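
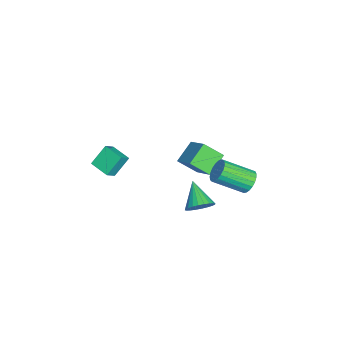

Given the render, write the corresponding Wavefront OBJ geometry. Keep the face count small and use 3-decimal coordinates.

v 4.298 2.395 0.822
v 4.782 1.855 1.108
v 3.142 1.865 1.778
v 4.833 2.087 1.298
v 4.802 2.366 1.416
v 4.695 2.649 1.444
v 4.527 2.894 1.377
v 4.324 3.063 1.225
v 4.117 3.13 1.012
v 3.938 3.085 0.771
v 3.813 2.936 0.537
v 3.762 2.704 0.346
v 3.793 2.425 0.228
v 3.9 2.141 0.201
v 4.068 1.897 0.268
v 4.271 1.728 0.42
v 4.478 1.661 0.633
v 4.657 1.705 0.874
v 2.141 -3.435 1.625
v 1.572 -2.782 2.621
v 1.585 -3.142 1.115
v 1.015 -2.489 2.11
v 2.825 -2.511 1.41
v 2.255 -1.858 2.405
v 2.268 -2.218 0.899
v 1.699 -1.565 1.895
v 3.233 4.676 2.155
v 3.873 4.62 1.878
v 4.147 3.067 2.828
v 3.507 3.124 3.105
v 3.925 4.776 2.118
v 4.199 3.224 3.068
v 3.857 4.914 2.365
v 4.131 3.362 3.315
v 3.681 5.012 2.575
v 3.955 3.46 3.525
v 3.428 5.052 2.713
v 3.702 3.5 3.663
v 3.141 5.026 2.754
v 3.415 3.474 3.704
v 2.869 4.94 2.692
v 3.143 3.388 3.642
v 2.661 4.809 2.537
v 2.935 3.257 3.486
v 2.552 4.654 2.316
v 2.826 3.102 3.265
v 2.56 4.503 2.067
v 2.834 2.951 3.016
v 2.685 4.382 1.833
v 2.959 2.83 2.783
v 2.905 4.312 1.655
v 3.179 2.76 2.605
v 3.181 4.305 1.564
v 3.455 2.753 2.513
v 3.466 4.362 1.575
v 3.74 2.81 2.524
v 3.711 4.473 1.686
v 3.985 2.921 2.635
v -0.763 1.596 -1.043
v -0.729 0.551 -0.22
v -1.779 2.18 -0.259
v -1.744 1.136 0.564
v 0.484 2.424 -0.044
v 0.519 1.38 0.779
v -0.531 3.009 0.74
v -0.497 1.964 1.563
f 2 1 4
f 2 4 3
f 4 1 5
f 4 5 3
f 5 1 6
f 5 6 3
f 6 1 7
f 6 7 3
f 7 1 8
f 7 8 3
f 8 1 9
f 8 9 3
f 9 1 10
f 9 10 3
f 10 1 11
f 10 11 3
f 11 1 12
f 11 12 3
f 12 1 13
f 12 13 3
f 13 1 14
f 13 14 3
f 14 1 15
f 14 15 3
f 15 1 16
f 15 16 3
f 16 1 17
f 16 17 3
f 17 1 18
f 17 18 3
f 18 1 2
f 18 2 3
f 20 22 19
f 23 20 19
f 19 22 21
f 21 23 19
f 20 26 22
f 24 20 23
f 24 26 20
f 22 26 21
f 25 23 21
f 21 26 25
f 25 24 23
f 26 24 25
f 28 27 31
f 28 31 29
f 29 31 32
f 29 32 30
f 31 27 33
f 31 33 32
f 32 33 34
f 32 34 30
f 33 27 35
f 33 35 34
f 34 35 36
f 34 36 30
f 35 27 37
f 35 37 36
f 36 37 38
f 36 38 30
f 37 27 39
f 37 39 38
f 38 39 40
f 38 40 30
f 39 27 41
f 39 41 40
f 40 41 42
f 40 42 30
f 41 27 43
f 41 43 42
f 42 43 44
f 42 44 30
f 43 27 45
f 43 45 44
f 44 45 46
f 44 46 30
f 45 27 47
f 45 47 46
f 46 47 48
f 46 48 30
f 47 27 49
f 47 49 48
f 48 49 50
f 48 50 30
f 49 27 51
f 49 51 50
f 50 51 52
f 50 52 30
f 51 27 53
f 51 53 52
f 52 53 54
f 52 54 30
f 53 27 55
f 53 55 54
f 54 55 56
f 54 56 30
f 55 27 57
f 55 57 56
f 56 57 58
f 56 58 30
f 57 27 28
f 57 28 58
f 58 28 29
f 58 29 30
f 60 62 59
f 63 60 59
f 59 62 61
f 61 63 59
f 60 66 62
f 64 60 63
f 64 66 60
f 62 66 61
f 65 63 61
f 61 66 65
f 65 64 63
f 66 64 65



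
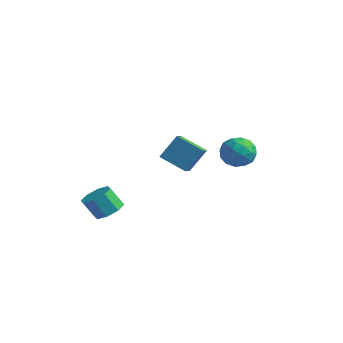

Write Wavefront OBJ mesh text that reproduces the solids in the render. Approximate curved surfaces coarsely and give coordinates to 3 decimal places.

v -3.125 -2.749 -3.57
v -2.501 -2.214 -3.054
v -3.111 -2.676 -1.835
v -3.735 -3.211 -2.35
v -3.121 -1.842 -3.224
v -3.732 -2.305 -2.005
v -3.744 -2.002 -3.596
v -4.354 -2.465 -2.377
v -4.003 -2.599 -3.953
v -4.614 -3.062 -2.733
v -3.749 -3.284 -4.085
v -4.359 -3.746 -2.866
v -3.128 -3.655 -3.915
v -3.739 -4.118 -2.696
v -2.506 -3.495 -3.543
v -3.116 -3.958 -2.324
v -2.246 -2.898 -3.187
v -2.857 -3.361 -1.967
v 2.664 -4.543 3.043
v 3.073 -3.692 4.383
v 2.288 -3.853 2.719
v 2.697 -3.002 4.059
v 4.103 -4.098 2.321
v 4.512 -3.247 3.661
v 3.727 -3.408 1.997
v 4.136 -2.557 3.337
v 0.845 2.298 0.666
v 1.657 2.682 0.024
v 2.043 1.858 1.916
v 2.855 2.242 1.274
v 2.131 2.942 1.727
v 1.391 3.214 0.954
v 2.309 1.326 0.986
v 1.569 1.598 0.213
v 2.562 2.081 0.221
v 2.451 3.08 0.679
v 1.249 1.46 1.261
v 1.138 2.459 1.719
v 1.146 2.529 0.235
v 2.554 2.011 1.705
v 2.129 2.423 1.971
v 2.606 2.648 1.593
v 0.989 2.841 0.782
v 1.466 3.067 0.404
v 1.745 3.22 1.405
v 2.234 1.473 1.536
v 2.711 1.699 1.158
v 1.094 1.892 0.347
v 1.571 2.117 -0.031
v 1.955 1.32 0.535
v 2.155 2.401 -0.026
v 2.859 2.143 0.709
v 2.538 1.604 0.539
v 2.103 1.764 0.085
v 2.09 2.988 0.243
v 2.794 2.73 0.978
v 2.369 3.141 1.244
v 1.933 3.301 0.79
v 2.622 2.635 0.359
v 0.906 1.81 0.962
v 1.61 1.552 1.697
v 1.767 1.239 1.15
v 1.331 1.399 0.696
v 0.841 2.397 1.231
v 1.545 2.139 1.966
v 1.597 2.776 1.855
v 1.162 2.936 1.401
v 1.078 1.905 1.581
f 2 1 5
f 2 5 3
f 3 5 6
f 3 6 4
f 5 1 7
f 5 7 6
f 6 7 8
f 6 8 4
f 7 1 9
f 7 9 8
f 8 9 10
f 8 10 4
f 9 1 11
f 9 11 10
f 10 11 12
f 10 12 4
f 11 1 13
f 11 13 12
f 12 13 14
f 12 14 4
f 13 1 15
f 13 15 14
f 14 15 16
f 14 16 4
f 15 1 17
f 15 17 16
f 16 17 18
f 16 18 4
f 17 1 2
f 17 2 18
f 18 2 3
f 18 3 4
f 20 22 19
f 23 20 19
f 19 22 21
f 21 23 19
f 20 26 22
f 24 20 23
f 24 26 20
f 22 26 21
f 25 23 21
f 21 26 25
f 25 24 23
f 26 24 25
f 27 64 43
f 64 38 67
f 43 67 32
f 64 67 43
f 27 43 39
f 43 32 44
f 39 44 28
f 43 44 39
f 27 39 48
f 39 28 49
f 48 49 34
f 39 49 48
f 27 48 60
f 48 34 63
f 60 63 37
f 48 63 60
f 27 60 64
f 60 37 68
f 64 68 38
f 60 68 64
f 28 44 55
f 44 32 58
f 55 58 36
f 44 58 55
f 32 67 45
f 67 38 66
f 45 66 31
f 67 66 45
f 38 68 65
f 68 37 61
f 65 61 29
f 68 61 65
f 37 63 62
f 63 34 50
f 62 50 33
f 63 50 62
f 34 49 54
f 49 28 51
f 54 51 35
f 49 51 54
f 30 56 42
f 56 36 57
f 42 57 31
f 56 57 42
f 30 42 40
f 42 31 41
f 40 41 29
f 42 41 40
f 30 40 47
f 40 29 46
f 47 46 33
f 40 46 47
f 30 47 52
f 47 33 53
f 52 53 35
f 47 53 52
f 30 52 56
f 52 35 59
f 56 59 36
f 52 59 56
f 31 57 45
f 57 36 58
f 45 58 32
f 57 58 45
f 29 41 65
f 41 31 66
f 65 66 38
f 41 66 65
f 33 46 62
f 46 29 61
f 62 61 37
f 46 61 62
f 35 53 54
f 53 33 50
f 54 50 34
f 53 50 54
f 36 59 55
f 59 35 51
f 55 51 28
f 59 51 55



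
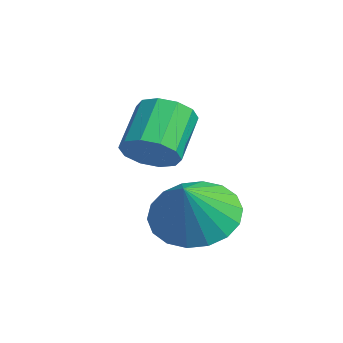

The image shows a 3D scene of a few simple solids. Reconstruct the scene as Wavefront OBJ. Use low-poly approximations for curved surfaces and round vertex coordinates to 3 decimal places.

v -1.068 1.473 0.465
v -0.551 1.493 0.937
v -1.355 2.227 1.786
v -1.872 2.207 1.315
v -0.51 1.838 0.678
v -1.313 2.571 1.528
v -0.682 2.043 0.339
v -1.485 2.777 1.188
v -1.002 2.031 0.047
v -1.805 2.764 0.896
v -1.347 1.805 -0.085
v -2.15 2.539 0.765
v -1.585 1.453 -0.006
v -2.389 2.187 0.843
v -1.627 1.109 0.252
v -2.43 1.842 1.102
v -1.455 0.903 0.592
v -2.258 1.637 1.441
v -1.135 0.916 0.884
v -1.938 1.649 1.733
v -0.79 1.141 1.015
v -1.593 1.875 1.865
v -0.154 2.119 -1.075
v 0.507 1.649 -1.709
v 0.514 1.561 0.035
v 0.711 2.052 -1.63
v 0.743 2.468 -1.44
v 0.597 2.815 -1.178
v 0.303 3.024 -0.895
v -0.082 3.054 -0.648
v -0.481 2.898 -0.486
v -0.816 2.588 -0.44
v -1.02 2.185 -0.52
v -1.052 1.769 -0.709
v -0.906 1.422 -0.971
v -0.612 1.213 -1.254
v -0.227 1.184 -1.501
v 0.173 1.339 -1.663
f 2 1 5
f 2 5 3
f 3 5 6
f 3 6 4
f 5 1 7
f 5 7 6
f 6 7 8
f 6 8 4
f 7 1 9
f 7 9 8
f 8 9 10
f 8 10 4
f 9 1 11
f 9 11 10
f 10 11 12
f 10 12 4
f 11 1 13
f 11 13 12
f 12 13 14
f 12 14 4
f 13 1 15
f 13 15 14
f 14 15 16
f 14 16 4
f 15 1 17
f 15 17 16
f 16 17 18
f 16 18 4
f 17 1 19
f 17 19 18
f 18 19 20
f 18 20 4
f 19 1 21
f 19 21 20
f 20 21 22
f 20 22 4
f 21 1 2
f 21 2 22
f 22 2 3
f 22 3 4
f 24 23 26
f 24 26 25
f 26 23 27
f 26 27 25
f 27 23 28
f 27 28 25
f 28 23 29
f 28 29 25
f 29 23 30
f 29 30 25
f 30 23 31
f 30 31 25
f 31 23 32
f 31 32 25
f 32 23 33
f 32 33 25
f 33 23 34
f 33 34 25
f 34 23 35
f 34 35 25
f 35 23 36
f 35 36 25
f 36 23 37
f 36 37 25
f 37 23 38
f 37 38 25
f 38 23 24
f 38 24 25



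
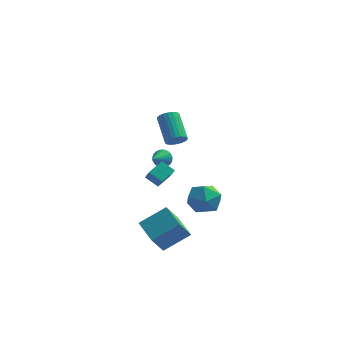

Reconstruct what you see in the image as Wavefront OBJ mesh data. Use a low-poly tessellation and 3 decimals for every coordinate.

v -1.036 -2.2 3.418
v -0.47 -2.129 3.707
v -1.217 -0.809 4.851
v -1.784 -0.88 4.562
v -0.452 -1.961 3.523
v -1.2 -0.641 4.668
v -0.524 -1.828 3.324
v -1.271 -0.508 4.468
v -0.673 -1.753 3.139
v -1.421 -0.433 4.283
v -0.878 -1.745 2.996
v -1.626 -0.425 4.141
v -1.107 -1.807 2.918
v -1.855 -0.487 4.062
v -1.325 -1.928 2.916
v -2.073 -0.608 4.06
v -1.499 -2.091 2.99
v -2.247 -0.771 4.134
v -1.603 -2.271 3.129
v -2.35 -0.951 4.273
v -1.62 -2.439 3.312
v -2.368 -1.119 4.457
v -1.549 -2.572 3.512
v -2.296 -1.252 4.656
v -1.399 -2.647 3.697
v -2.147 -1.327 4.841
v -1.194 -2.655 3.839
v -1.942 -1.335 4.984
v -0.965 -2.593 3.918
v -1.713 -1.273 5.062
v -0.747 -2.472 3.92
v -1.495 -1.152 5.064
v -0.573 -2.309 3.846
v -1.321 -0.989 4.99
v -2.416 -2.771 -3.925
v -2.884 -3.559 -2.651
v -1.018 -1.997 -2.934
v -1.486 -2.785 -1.659
v -1.374 -4.095 -4.361
v -1.842 -4.883 -3.086
v 0.024 -3.321 -3.369
v -0.444 -4.109 -2.095
v -3.055 3.341 -1.425
v -2.549 3.395 -1.004
v -3.405 2.179 -0.855
v -2.751 3.522 -0.868
v -3.005 3.618 -0.828
v -3.267 3.666 -0.891
v -3.493 3.658 -1.047
v -3.644 3.595 -1.267
v -3.692 3.488 -1.515
v -3.63 3.356 -1.748
v -3.469 3.221 -1.924
v -3.237 3.106 -2.014
v -2.972 3.033 -2.002
v -2.723 3.012 -1.891
v -2.53 3.049 -1.698
v -2.429 3.136 -1.458
v -2.435 3.258 -1.213
v -1.692 -2.898 0.476
v -2.476 -2.684 0.987
v -2.048 -2.322 -0.312
v -2.832 -2.108 0.198
v -1.168 -1.992 0.902
v -1.952 -1.778 1.412
v -1.524 -1.416 0.113
v -2.308 -1.202 0.624
v -0.409 2.095 -3.573
v 0.201 1.998 -2.558
v -0.401 0.182 -3.762
v 0.209 0.085 -2.747
v -0.923 0.447 -2.728
v -0.927 1.63 -2.611
v 0.727 0.55 -3.709
v 0.723 1.733 -3.592
v 0.903 1.043 -2.642
v -0.116 0.979 -2.036
v -0.084 1.201 -4.284
v -1.103 1.137 -3.678
f 2 1 5
f 2 5 3
f 3 5 6
f 3 6 4
f 5 1 7
f 5 7 6
f 6 7 8
f 6 8 4
f 7 1 9
f 7 9 8
f 8 9 10
f 8 10 4
f 9 1 11
f 9 11 10
f 10 11 12
f 10 12 4
f 11 1 13
f 11 13 12
f 12 13 14
f 12 14 4
f 13 1 15
f 13 15 14
f 14 15 16
f 14 16 4
f 15 1 17
f 15 17 16
f 16 17 18
f 16 18 4
f 17 1 19
f 17 19 18
f 18 19 20
f 18 20 4
f 19 1 21
f 19 21 20
f 20 21 22
f 20 22 4
f 21 1 23
f 21 23 22
f 22 23 24
f 22 24 4
f 23 1 25
f 23 25 24
f 24 25 26
f 24 26 4
f 25 1 27
f 25 27 26
f 26 27 28
f 26 28 4
f 27 1 29
f 27 29 28
f 28 29 30
f 28 30 4
f 29 1 31
f 29 31 30
f 30 31 32
f 30 32 4
f 31 1 33
f 31 33 32
f 32 33 34
f 32 34 4
f 33 1 2
f 33 2 34
f 34 2 3
f 34 3 4
f 36 38 35
f 39 36 35
f 35 38 37
f 37 39 35
f 36 42 38
f 40 36 39
f 40 42 36
f 38 42 37
f 41 39 37
f 37 42 41
f 41 40 39
f 42 40 41
f 44 43 46
f 44 46 45
f 46 43 47
f 46 47 45
f 47 43 48
f 47 48 45
f 48 43 49
f 48 49 45
f 49 43 50
f 49 50 45
f 50 43 51
f 50 51 45
f 51 43 52
f 51 52 45
f 52 43 53
f 52 53 45
f 53 43 54
f 53 54 45
f 54 43 55
f 54 55 45
f 55 43 56
f 55 56 45
f 56 43 57
f 56 57 45
f 57 43 58
f 57 58 45
f 58 43 59
f 58 59 45
f 59 43 44
f 59 44 45
f 61 63 60
f 64 61 60
f 60 63 62
f 62 64 60
f 61 67 63
f 65 61 64
f 65 67 61
f 63 67 62
f 66 64 62
f 62 67 66
f 66 65 64
f 67 65 66
f 68 79 73
f 68 73 69
f 68 69 75
f 68 75 78
f 68 78 79
f 69 73 77
f 73 79 72
f 79 78 70
f 78 75 74
f 75 69 76
f 71 77 72
f 71 72 70
f 71 70 74
f 71 74 76
f 71 76 77
f 72 77 73
f 70 72 79
f 74 70 78
f 76 74 75
f 77 76 69



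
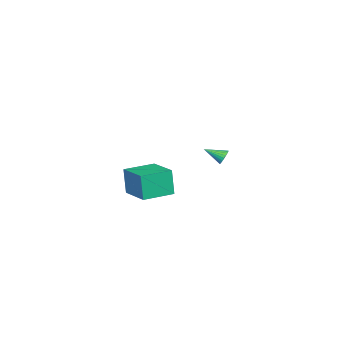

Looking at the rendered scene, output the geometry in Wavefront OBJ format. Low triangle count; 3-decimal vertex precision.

v 4.212 -4.581 -4.205
v 4.051 -4.811 -2.528
v 2.64 -3.514 -4.209
v 2.479 -3.745 -2.532
v 5.341 -2.915 -3.868
v 5.18 -3.146 -2.191
v 3.769 -1.849 -3.872
v 3.608 -2.079 -2.195
v -3.512 -2.334 -4.281
v -3.101 -2.388 -4.642
v -3.168 -3.466 -3.719
v -3.004 -2.28 -4.483
v -2.984 -2.18 -4.294
v -3.045 -2.104 -4.103
v -3.177 -2.063 -3.939
v -3.36 -2.063 -3.827
v -3.566 -2.104 -3.784
v -3.764 -2.18 -3.816
v -3.924 -2.28 -3.92
v -4.021 -2.388 -4.078
v -4.04 -2.487 -4.267
v -3.979 -2.564 -4.458
v -3.847 -2.605 -4.622
v -3.664 -2.605 -4.734
v -3.458 -2.563 -4.777
v -3.26 -2.487 -4.745
f 2 4 1
f 5 2 1
f 1 4 3
f 3 5 1
f 2 8 4
f 6 2 5
f 6 8 2
f 4 8 3
f 7 5 3
f 3 8 7
f 7 6 5
f 8 6 7
f 10 9 12
f 10 12 11
f 12 9 13
f 12 13 11
f 13 9 14
f 13 14 11
f 14 9 15
f 14 15 11
f 15 9 16
f 15 16 11
f 16 9 17
f 16 17 11
f 17 9 18
f 17 18 11
f 18 9 19
f 18 19 11
f 19 9 20
f 19 20 11
f 20 9 21
f 20 21 11
f 21 9 22
f 21 22 11
f 22 9 23
f 22 23 11
f 23 9 24
f 23 24 11
f 24 9 25
f 24 25 11
f 25 9 26
f 25 26 11
f 26 9 10
f 26 10 11



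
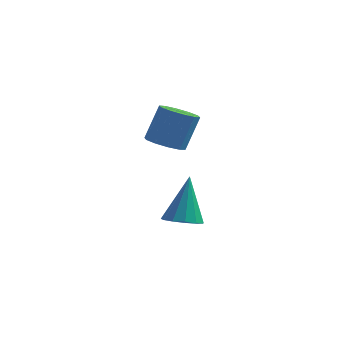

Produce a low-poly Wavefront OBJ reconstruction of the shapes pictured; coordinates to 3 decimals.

v -4.167 0.383 2.387
v -3.609 0.832 2.054
v -3.235 1.425 3.481
v -3.793 0.977 3.813
v -4.025 1.087 2.057
v -3.651 1.68 3.484
v -4.496 1.073 2.186
v -4.122 1.666 3.613
v -4.841 0.796 2.392
v -4.467 1.389 3.819
v -4.929 0.361 2.595
v -4.555 0.954 4.022
v -4.725 -0.065 2.719
v -4.351 0.528 4.146
v -4.309 -0.32 2.716
v -3.935 0.273 4.143
v -3.838 -0.306 2.587
v -3.464 0.287 4.014
v -3.493 -0.029 2.381
v -3.119 0.564 3.808
v -3.405 0.406 2.178
v -3.031 0.999 3.605
v -3.543 0.528 -1.607
v -2.744 0.486 -1.589
v -3.537 1.412 0.287
v -2.846 0.884 -1.775
v -3.169 1.169 -1.907
v -3.611 1.251 -1.944
v -4.031 1.103 -1.874
v -4.296 0.773 -1.719
v -4.322 0.365 -1.529
v -4.1 0.009 -1.363
v -3.702 -0.182 -1.275
v -3.252 -0.148 -1.292
v -2.895 0.101 -1.41
f 2 1 5
f 2 5 3
f 3 5 6
f 3 6 4
f 5 1 7
f 5 7 6
f 6 7 8
f 6 8 4
f 7 1 9
f 7 9 8
f 8 9 10
f 8 10 4
f 9 1 11
f 9 11 10
f 10 11 12
f 10 12 4
f 11 1 13
f 11 13 12
f 12 13 14
f 12 14 4
f 13 1 15
f 13 15 14
f 14 15 16
f 14 16 4
f 15 1 17
f 15 17 16
f 16 17 18
f 16 18 4
f 17 1 19
f 17 19 18
f 18 19 20
f 18 20 4
f 19 1 21
f 19 21 20
f 20 21 22
f 20 22 4
f 21 1 2
f 21 2 22
f 22 2 3
f 22 3 4
f 24 23 26
f 24 26 25
f 26 23 27
f 26 27 25
f 27 23 28
f 27 28 25
f 28 23 29
f 28 29 25
f 29 23 30
f 29 30 25
f 30 23 31
f 30 31 25
f 31 23 32
f 31 32 25
f 32 23 33
f 32 33 25
f 33 23 34
f 33 34 25
f 34 23 35
f 34 35 25
f 35 23 24
f 35 24 25



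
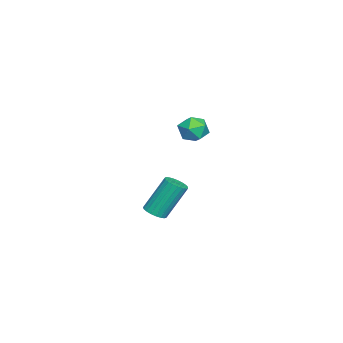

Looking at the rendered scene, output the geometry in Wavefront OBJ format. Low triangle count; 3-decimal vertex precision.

v -0.014 -2.691 -3.099
v 0.478 -2.533 -3.044
v 0.067 -1.772 -1.546
v -0.426 -1.929 -1.601
v 0.39 -2.368 -3.152
v -0.021 -1.606 -1.654
v 0.232 -2.259 -3.251
v -0.18 -1.497 -1.753
v 0.031 -2.224 -3.324
v -0.38 -1.463 -1.826
v -0.178 -2.27 -3.358
v -0.589 -1.509 -1.86
v -0.358 -2.389 -3.347
v -0.769 -1.628 -1.849
v -0.479 -2.56 -3.293
v -0.89 -1.799 -1.795
v -0.519 -2.754 -3.206
v -0.931 -1.992 -1.708
v -0.473 -2.936 -3.1
v -0.884 -2.175 -1.602
v -0.347 -3.077 -2.994
v -0.758 -2.315 -1.496
v -0.163 -3.15 -2.906
v -0.575 -2.389 -1.408
v 0.046 -3.144 -2.852
v -0.365 -2.383 -1.354
v 0.245 -3.06 -2.84
v -0.167 -2.299 -1.342
v 0.399 -2.912 -2.873
v -0.013 -2.15 -1.375
v 0.481 -2.725 -2.945
v 0.07 -1.964 -1.447
v 1.474 -0.24 2.149
v 1.862 -0.317 2.68
v 1.438 -1.303 2.02
v 1.826 -1.38 2.551
v 1.205 -1.162 2.624
v 1.227 -0.505 2.704
v 2.073 -1.115 1.996
v 2.095 -0.458 2.076
v 2.232 -0.858 2.586
v 1.696 -0.887 2.974
v 1.604 -0.733 1.726
v 1.068 -0.762 2.114
f 2 1 5
f 2 5 3
f 3 5 6
f 3 6 4
f 5 1 7
f 5 7 6
f 6 7 8
f 6 8 4
f 7 1 9
f 7 9 8
f 8 9 10
f 8 10 4
f 9 1 11
f 9 11 10
f 10 11 12
f 10 12 4
f 11 1 13
f 11 13 12
f 12 13 14
f 12 14 4
f 13 1 15
f 13 15 14
f 14 15 16
f 14 16 4
f 15 1 17
f 15 17 16
f 16 17 18
f 16 18 4
f 17 1 19
f 17 19 18
f 18 19 20
f 18 20 4
f 19 1 21
f 19 21 20
f 20 21 22
f 20 22 4
f 21 1 23
f 21 23 22
f 22 23 24
f 22 24 4
f 23 1 25
f 23 25 24
f 24 25 26
f 24 26 4
f 25 1 27
f 25 27 26
f 26 27 28
f 26 28 4
f 27 1 29
f 27 29 28
f 28 29 30
f 28 30 4
f 29 1 31
f 29 31 30
f 30 31 32
f 30 32 4
f 31 1 2
f 31 2 32
f 32 2 3
f 32 3 4
f 33 44 38
f 33 38 34
f 33 34 40
f 33 40 43
f 33 43 44
f 34 38 42
f 38 44 37
f 44 43 35
f 43 40 39
f 40 34 41
f 36 42 37
f 36 37 35
f 36 35 39
f 36 39 41
f 36 41 42
f 37 42 38
f 35 37 44
f 39 35 43
f 41 39 40
f 42 41 34



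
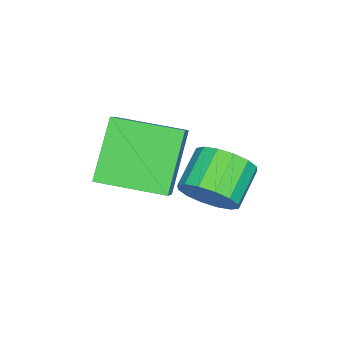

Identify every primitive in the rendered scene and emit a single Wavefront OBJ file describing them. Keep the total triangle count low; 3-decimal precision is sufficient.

v -1.65 -0.521 1.532
v -1.304 -1.025 2.151
v -2.424 -0.963 2.827
v -2.77 -0.459 2.208
v -1.206 -0.603 2.275
v -2.326 -0.541 2.952
v -1.226 -0.16 2.2
v -2.346 -0.098 2.877
v -1.36 0.187 1.946
v -2.481 0.249 2.623
v -1.572 0.344 1.581
v -2.692 0.406 2.257
v -1.805 0.269 1.203
v -2.925 0.331 1.879
v -1.996 -0.017 0.913
v -3.116 0.045 1.589
v -2.094 -0.439 0.788
v -3.214 -0.377 1.465
v -2.074 -0.882 0.863
v -3.194 -0.82 1.54
v -1.939 -1.229 1.117
v -3.06 -1.167 1.794
v -1.728 -1.386 1.483
v -2.848 -1.324 2.159
v -1.495 -1.311 1.861
v -2.615 -1.249 2.537
v 0.21 -2.742 2.918
v -1.019 -2.807 4.457
v -0.14 -0.886 2.717
v -1.369 -0.951 4.255
v 0.909 -2.549 3.485
v -0.32 -2.614 5.023
v 0.559 -0.693 3.283
v -0.67 -0.758 4.822
f 2 1 5
f 2 5 3
f 3 5 6
f 3 6 4
f 5 1 7
f 5 7 6
f 6 7 8
f 6 8 4
f 7 1 9
f 7 9 8
f 8 9 10
f 8 10 4
f 9 1 11
f 9 11 10
f 10 11 12
f 10 12 4
f 11 1 13
f 11 13 12
f 12 13 14
f 12 14 4
f 13 1 15
f 13 15 14
f 14 15 16
f 14 16 4
f 15 1 17
f 15 17 16
f 16 17 18
f 16 18 4
f 17 1 19
f 17 19 18
f 18 19 20
f 18 20 4
f 19 1 21
f 19 21 20
f 20 21 22
f 20 22 4
f 21 1 23
f 21 23 22
f 22 23 24
f 22 24 4
f 23 1 25
f 23 25 24
f 24 25 26
f 24 26 4
f 25 1 2
f 25 2 26
f 26 2 3
f 26 3 4
f 28 30 27
f 31 28 27
f 27 30 29
f 29 31 27
f 28 34 30
f 32 28 31
f 32 34 28
f 30 34 29
f 33 31 29
f 29 34 33
f 33 32 31
f 34 32 33



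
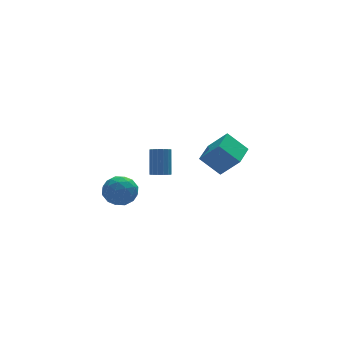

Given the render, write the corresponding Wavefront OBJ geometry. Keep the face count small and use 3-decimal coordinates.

v -1.016 1.091 -2.29
v -0.463 0.779 -2.208
v -0.172 1.697 -0.687
v -0.724 2.009 -0.77
v -0.384 1.048 -2.385
v -0.093 1.965 -0.864
v -0.475 1.328 -2.537
v -0.183 2.246 -1.016
v -0.71 1.545 -2.623
v -0.419 2.462 -1.102
v -1.027 1.64 -2.619
v -0.736 2.558 -1.098
v -1.342 1.588 -2.528
v -1.05 2.506 -1.007
v -1.568 1.403 -2.373
v -1.277 2.321 -0.852
v -1.647 1.135 -2.196
v -1.356 2.052 -0.675
v -1.557 0.854 -2.044
v -1.265 1.772 -0.523
v -1.321 0.638 -1.958
v -1.03 1.555 -0.437
v -1.004 0.542 -1.962
v -0.713 1.46 -0.441
v -0.69 0.594 -2.053
v -0.398 1.512 -0.532
v 1.734 2.321 -2.125
v 2.663 1.544 -0.807
v 2.775 3.784 -1.996
v 3.703 3.007 -0.678
v 2.817 1.653 -3.282
v 3.745 0.876 -1.964
v 3.857 3.116 -3.153
v 4.786 2.339 -1.835
v -4.666 0.357 -2.348
v -3.898 0.38 -1.554
v -3.722 -0.88 -3.226
v -2.954 -0.857 -2.432
v -3.954 -1.276 -2.222
v -4.537 -0.512 -1.679
v -3.083 0.012 -3.101
v -3.666 0.776 -2.558
v -2.92 0.166 -2.02
v -3.458 -0.63 -1.477
v -4.162 0.13 -3.303
v -4.7 -0.666 -2.76
v -4.365 0.477 -1.874
v -3.255 -0.977 -2.906
v -3.843 -1.223 -2.782
v -3.392 -1.21 -2.316
v -4.74 -0.047 -1.948
v -4.289 -0.034 -1.481
v -4.322 -1.007 -1.874
v -3.331 -0.466 -3.299
v -2.88 -0.453 -2.832
v -4.228 0.71 -2.464
v -3.777 0.723 -1.998
v -3.298 0.507 -2.906
v -3.339 0.365 -1.681
v -2.784 -0.362 -2.197
v -2.859 0.149 -2.59
v -3.202 0.598 -2.271
v -3.655 -0.103 -1.362
v -3.101 -0.83 -1.878
v -3.688 -1.077 -1.754
v -4.031 -0.627 -1.435
v -3.08 -0.229 -1.635
v -4.519 0.33 -2.902
v -3.965 -0.397 -3.418
v -3.589 0.127 -3.345
v -3.932 0.577 -3.026
v -4.836 -0.138 -2.583
v -4.281 -0.865 -3.099
v -4.418 -1.098 -2.509
v -4.761 -0.649 -2.19
v -4.54 -0.271 -3.145
f 2 1 5
f 2 5 3
f 3 5 6
f 3 6 4
f 5 1 7
f 5 7 6
f 6 7 8
f 6 8 4
f 7 1 9
f 7 9 8
f 8 9 10
f 8 10 4
f 9 1 11
f 9 11 10
f 10 11 12
f 10 12 4
f 11 1 13
f 11 13 12
f 12 13 14
f 12 14 4
f 13 1 15
f 13 15 14
f 14 15 16
f 14 16 4
f 15 1 17
f 15 17 16
f 16 17 18
f 16 18 4
f 17 1 19
f 17 19 18
f 18 19 20
f 18 20 4
f 19 1 21
f 19 21 20
f 20 21 22
f 20 22 4
f 21 1 23
f 21 23 22
f 22 23 24
f 22 24 4
f 23 1 25
f 23 25 24
f 24 25 26
f 24 26 4
f 25 1 2
f 25 2 26
f 26 2 3
f 26 3 4
f 28 30 27
f 31 28 27
f 27 30 29
f 29 31 27
f 28 34 30
f 32 28 31
f 32 34 28
f 30 34 29
f 33 31 29
f 29 34 33
f 33 32 31
f 34 32 33
f 35 72 51
f 72 46 75
f 51 75 40
f 72 75 51
f 35 51 47
f 51 40 52
f 47 52 36
f 51 52 47
f 35 47 56
f 47 36 57
f 56 57 42
f 47 57 56
f 35 56 68
f 56 42 71
f 68 71 45
f 56 71 68
f 35 68 72
f 68 45 76
f 72 76 46
f 68 76 72
f 36 52 63
f 52 40 66
f 63 66 44
f 52 66 63
f 40 75 53
f 75 46 74
f 53 74 39
f 75 74 53
f 46 76 73
f 76 45 69
f 73 69 37
f 76 69 73
f 45 71 70
f 71 42 58
f 70 58 41
f 71 58 70
f 42 57 62
f 57 36 59
f 62 59 43
f 57 59 62
f 38 64 50
f 64 44 65
f 50 65 39
f 64 65 50
f 38 50 48
f 50 39 49
f 48 49 37
f 50 49 48
f 38 48 55
f 48 37 54
f 55 54 41
f 48 54 55
f 38 55 60
f 55 41 61
f 60 61 43
f 55 61 60
f 38 60 64
f 60 43 67
f 64 67 44
f 60 67 64
f 39 65 53
f 65 44 66
f 53 66 40
f 65 66 53
f 37 49 73
f 49 39 74
f 73 74 46
f 49 74 73
f 41 54 70
f 54 37 69
f 70 69 45
f 54 69 70
f 43 61 62
f 61 41 58
f 62 58 42
f 61 58 62
f 44 67 63
f 67 43 59
f 63 59 36
f 67 59 63



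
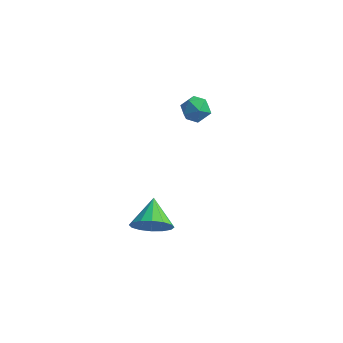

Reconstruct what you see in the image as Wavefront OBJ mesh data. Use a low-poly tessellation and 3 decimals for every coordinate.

v -0.208 -4.251 -3.282
v 0.448 -4.457 -2.475
v -0.592 -2.869 -2.618
v 0.756 -4.193 -2.845
v 0.805 -3.946 -3.332
v 0.583 -3.779 -3.806
v 0.149 -3.74 -4.139
v -0.381 -3.837 -4.243
v -0.864 -4.045 -4.089
v -1.173 -4.308 -3.719
v -1.222 -4.556 -3.232
v -1 -4.722 -2.758
v -0.566 -4.762 -2.425
v -0.036 -4.665 -2.321
v -0.656 3.186 -0.49
v 0.06 2.85 -0.204
v -0.72 2.23 -1.456
v -0.004 1.894 -1.17
v -0.706 1.844 -0.709
v -0.666 2.435 -0.112
v 0.006 2.645 -1.548
v 0.046 3.236 -0.951
v 0.469 2.515 -0.858
v 0.029 2.02 -0.339
v -0.689 3.06 -1.321
v -1.129 2.565 -0.802
f 2 1 4
f 2 4 3
f 4 1 5
f 4 5 3
f 5 1 6
f 5 6 3
f 6 1 7
f 6 7 3
f 7 1 8
f 7 8 3
f 8 1 9
f 8 9 3
f 9 1 10
f 9 10 3
f 10 1 11
f 10 11 3
f 11 1 12
f 11 12 3
f 12 1 13
f 12 13 3
f 13 1 14
f 13 14 3
f 14 1 2
f 14 2 3
f 15 26 20
f 15 20 16
f 15 16 22
f 15 22 25
f 15 25 26
f 16 20 24
f 20 26 19
f 26 25 17
f 25 22 21
f 22 16 23
f 18 24 19
f 18 19 17
f 18 17 21
f 18 21 23
f 18 23 24
f 19 24 20
f 17 19 26
f 21 17 25
f 23 21 22
f 24 23 16



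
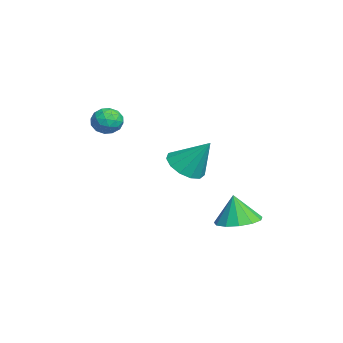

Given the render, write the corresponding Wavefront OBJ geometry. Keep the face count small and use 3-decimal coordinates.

v 2.965 1.037 -1.363
v 3.926 0.973 -1.248
v 2.795 0.843 -0.037
v 3.799 1.501 -1.188
v 3.406 1.882 -1.182
v 2.874 1.994 -1.234
v 2.37 1.802 -1.327
v 2.056 1.368 -1.431
v 2.03 0.828 -1.513
v 2.301 0.354 -1.548
v 2.783 0.098 -1.523
v 3.323 0.139 -1.448
v 3.749 0.465 -1.345
v 0.627 -0.864 0.813
v 1.507 -1.174 0.704
v 1.133 0.084 2.207
v 1.469 -0.731 0.417
v 1.163 -0.33 0.255
v 0.687 -0.099 0.271
v 0.192 -0.11 0.458
v -0.165 -0.361 0.759
v -0.271 -0.771 1.076
v -0.091 -1.211 1.31
v 0.316 -1.541 1.386
v 0.822 -1.656 1.281
v 1.266 -1.519 1.026
v -0.424 -3.698 3.181
v 0.159 -3.342 3.394
v 0.221 -4.638 2.986
v 0.804 -4.282 3.199
v 0.298 -4.456 3.673
v -0.101 -3.875 3.794
v 0.481 -4.105 2.586
v 0.082 -3.524 2.707
v 0.718 -3.594 3.027
v 0.605 -3.811 3.698
v -0.225 -4.169 2.682
v -0.338 -4.386 3.353
v -0.189 -3.437 3.305
v 0.569 -4.543 3.075
v 0.272 -4.645 3.354
v 0.614 -4.436 3.479
v -0.342 -3.751 3.54
v 0 -3.542 3.665
v 0.082 -4.197 3.829
v 0.38 -4.438 2.715
v 0.722 -4.229 2.84
v -0.234 -3.544 2.901
v 0.108 -3.335 3.026
v 0.298 -3.783 2.551
v 0.482 -3.376 3.214
v 0.861 -3.929 3.099
v 0.671 -3.824 2.739
v 0.437 -3.483 2.81
v 0.415 -3.504 3.609
v 0.795 -4.057 3.494
v 0.497 -4.159 3.773
v 0.263 -3.818 3.844
v 0.744 -3.652 3.393
v -0.415 -3.923 2.886
v -0.035 -4.476 2.771
v 0.117 -4.162 2.536
v -0.117 -3.821 2.607
v -0.481 -4.051 3.281
v -0.102 -4.604 3.166
v -0.057 -4.497 3.57
v -0.291 -4.156 3.641
v -0.364 -4.328 2.987
f 2 1 4
f 2 4 3
f 4 1 5
f 4 5 3
f 5 1 6
f 5 6 3
f 6 1 7
f 6 7 3
f 7 1 8
f 7 8 3
f 8 1 9
f 8 9 3
f 9 1 10
f 9 10 3
f 10 1 11
f 10 11 3
f 11 1 12
f 11 12 3
f 12 1 13
f 12 13 3
f 13 1 2
f 13 2 3
f 15 14 17
f 15 17 16
f 17 14 18
f 17 18 16
f 18 14 19
f 18 19 16
f 19 14 20
f 19 20 16
f 20 14 21
f 20 21 16
f 21 14 22
f 21 22 16
f 22 14 23
f 22 23 16
f 23 14 24
f 23 24 16
f 24 14 25
f 24 25 16
f 25 14 26
f 25 26 16
f 26 14 15
f 26 15 16
f 27 64 43
f 64 38 67
f 43 67 32
f 64 67 43
f 27 43 39
f 43 32 44
f 39 44 28
f 43 44 39
f 27 39 48
f 39 28 49
f 48 49 34
f 39 49 48
f 27 48 60
f 48 34 63
f 60 63 37
f 48 63 60
f 27 60 64
f 60 37 68
f 64 68 38
f 60 68 64
f 28 44 55
f 44 32 58
f 55 58 36
f 44 58 55
f 32 67 45
f 67 38 66
f 45 66 31
f 67 66 45
f 38 68 65
f 68 37 61
f 65 61 29
f 68 61 65
f 37 63 62
f 63 34 50
f 62 50 33
f 63 50 62
f 34 49 54
f 49 28 51
f 54 51 35
f 49 51 54
f 30 56 42
f 56 36 57
f 42 57 31
f 56 57 42
f 30 42 40
f 42 31 41
f 40 41 29
f 42 41 40
f 30 40 47
f 40 29 46
f 47 46 33
f 40 46 47
f 30 47 52
f 47 33 53
f 52 53 35
f 47 53 52
f 30 52 56
f 52 35 59
f 56 59 36
f 52 59 56
f 31 57 45
f 57 36 58
f 45 58 32
f 57 58 45
f 29 41 65
f 41 31 66
f 65 66 38
f 41 66 65
f 33 46 62
f 46 29 61
f 62 61 37
f 46 61 62
f 35 53 54
f 53 33 50
f 54 50 34
f 53 50 54
f 36 59 55
f 59 35 51
f 55 51 28
f 59 51 55



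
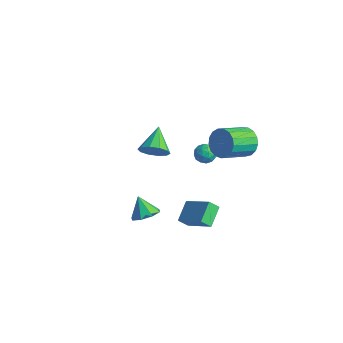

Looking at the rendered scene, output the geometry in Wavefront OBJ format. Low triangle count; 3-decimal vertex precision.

v 2.009 -1.261 -3.114
v 1.525 -0.129 -2.511
v 0.349 -1.379 -4.224
v -0.135 -0.248 -3.622
v 2.355 -0.812 -3.678
v 1.871 0.319 -3.076
v 0.695 -0.931 -4.789
v 0.211 0.201 -4.186
v 0.245 -3.738 -1.933
v 0.92 -3.877 -1.419
v -0.505 -3.582 -0.907
v 0.845 -3.24 -1.57
v 0.419 -2.896 -1.934
v -0.11 -3.044 -2.297
v -0.43 -3.599 -2.447
v -0.356 -4.235 -2.296
v 0.071 -4.58 -1.932
v 0.599 -4.432 -1.569
v -1.792 2.638 -2.096
v -1.423 2.927 -1.599
v -1.057 1.813 -2.161
v -0.688 2.102 -1.664
v -1.299 1.831 -1.522
v -1.753 2.34 -1.482
v -0.727 2.4 -2.278
v -1.181 2.909 -2.238
v -0.765 2.78 -1.711
v -1.118 2.428 -1.244
v -1.362 2.312 -2.516
v -1.715 1.96 -2.049
v -1.672 2.855 -1.842
v -0.808 1.885 -1.918
v -1.167 1.726 -1.835
v -0.951 1.896 -1.543
v -1.866 2.51 -1.773
v -1.649 2.68 -1.481
v -1.576 2.035 -1.436
v -0.831 2.06 -2.279
v -0.614 2.23 -1.987
v -1.529 2.844 -2.217
v -1.313 3.014 -1.925
v -0.904 2.705 -2.324
v -1.068 2.938 -1.615
v -0.636 2.454 -1.654
v -0.659 2.629 -2.015
v -0.926 2.928 -1.991
v -1.276 2.731 -1.341
v -0.844 2.247 -1.379
v -1.203 2.087 -1.296
v -1.47 2.386 -1.272
v -0.889 2.645 -1.407
v -1.636 2.493 -2.381
v -1.204 2.009 -2.419
v -1.01 2.354 -2.488
v -1.277 2.653 -2.464
v -1.844 2.286 -2.106
v -1.412 1.802 -2.145
v -1.554 1.812 -1.769
v -1.821 2.111 -1.745
v -1.591 2.095 -2.353
v -3.457 0.511 -1.921
v -3.074 1.145 -2.5
v -4.363 1.789 -1.119
v -3.565 0.952 -2.744
v -4.014 0.59 -2.675
v -4.25 0.198 -2.317
v -4.184 -0.075 -1.808
v -3.84 -0.123 -1.343
v -3.35 0.07 -1.098
v -2.901 0.432 -1.168
v -2.664 0.824 -1.525
v -2.731 1.097 -2.034
v 2.651 1.42 2.708
v 3.252 1.68 3.368
v 3.011 0.039 4.232
v 2.409 -0.22 3.572
v 2.859 1.819 3.522
v 2.617 0.178 4.386
v 2.417 1.867 3.49
v 2.176 0.226 4.354
v 2.029 1.812 3.278
v 1.788 0.172 4.143
v 1.784 1.668 2.936
v 1.543 0.027 3.801
v 1.737 1.467 2.542
v 1.496 -0.173 3.406
v 1.899 1.255 2.185
v 1.658 -0.385 3.05
v 2.234 1.081 1.949
v 1.992 -0.559 2.813
v 2.664 0.985 1.886
v 2.423 -0.655 2.75
v 3.091 0.989 2.011
v 2.85 -0.652 2.876
v 3.417 1.091 2.296
v 3.176 -0.55 3.161
v 3.568 1.269 2.676
v 3.326 -0.372 3.54
v 3.508 1.481 3.062
v 3.267 -0.159 3.927
f 2 4 1
f 5 2 1
f 1 4 3
f 3 5 1
f 2 8 4
f 6 2 5
f 6 8 2
f 4 8 3
f 7 5 3
f 3 8 7
f 7 6 5
f 8 6 7
f 10 9 12
f 10 12 11
f 12 9 13
f 12 13 11
f 13 9 14
f 13 14 11
f 14 9 15
f 14 15 11
f 15 9 16
f 15 16 11
f 16 9 17
f 16 17 11
f 17 9 18
f 17 18 11
f 18 9 10
f 18 10 11
f 19 56 35
f 56 30 59
f 35 59 24
f 56 59 35
f 19 35 31
f 35 24 36
f 31 36 20
f 35 36 31
f 19 31 40
f 31 20 41
f 40 41 26
f 31 41 40
f 19 40 52
f 40 26 55
f 52 55 29
f 40 55 52
f 19 52 56
f 52 29 60
f 56 60 30
f 52 60 56
f 20 36 47
f 36 24 50
f 47 50 28
f 36 50 47
f 24 59 37
f 59 30 58
f 37 58 23
f 59 58 37
f 30 60 57
f 60 29 53
f 57 53 21
f 60 53 57
f 29 55 54
f 55 26 42
f 54 42 25
f 55 42 54
f 26 41 46
f 41 20 43
f 46 43 27
f 41 43 46
f 22 48 34
f 48 28 49
f 34 49 23
f 48 49 34
f 22 34 32
f 34 23 33
f 32 33 21
f 34 33 32
f 22 32 39
f 32 21 38
f 39 38 25
f 32 38 39
f 22 39 44
f 39 25 45
f 44 45 27
f 39 45 44
f 22 44 48
f 44 27 51
f 48 51 28
f 44 51 48
f 23 49 37
f 49 28 50
f 37 50 24
f 49 50 37
f 21 33 57
f 33 23 58
f 57 58 30
f 33 58 57
f 25 38 54
f 38 21 53
f 54 53 29
f 38 53 54
f 27 45 46
f 45 25 42
f 46 42 26
f 45 42 46
f 28 51 47
f 51 27 43
f 47 43 20
f 51 43 47
f 62 61 64
f 62 64 63
f 64 61 65
f 64 65 63
f 65 61 66
f 65 66 63
f 66 61 67
f 66 67 63
f 67 61 68
f 67 68 63
f 68 61 69
f 68 69 63
f 69 61 70
f 69 70 63
f 70 61 71
f 70 71 63
f 71 61 72
f 71 72 63
f 72 61 62
f 72 62 63
f 74 73 77
f 74 77 75
f 75 77 78
f 75 78 76
f 77 73 79
f 77 79 78
f 78 79 80
f 78 80 76
f 79 73 81
f 79 81 80
f 80 81 82
f 80 82 76
f 81 73 83
f 81 83 82
f 82 83 84
f 82 84 76
f 83 73 85
f 83 85 84
f 84 85 86
f 84 86 76
f 85 73 87
f 85 87 86
f 86 87 88
f 86 88 76
f 87 73 89
f 87 89 88
f 88 89 90
f 88 90 76
f 89 73 91
f 89 91 90
f 90 91 92
f 90 92 76
f 91 73 93
f 91 93 92
f 92 93 94
f 92 94 76
f 93 73 95
f 93 95 94
f 94 95 96
f 94 96 76
f 95 73 97
f 95 97 96
f 96 97 98
f 96 98 76
f 97 73 99
f 97 99 98
f 98 99 100
f 98 100 76
f 99 73 74
f 99 74 100
f 100 74 75
f 100 75 76



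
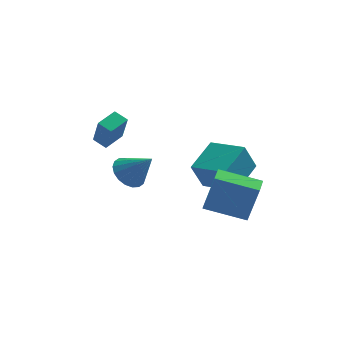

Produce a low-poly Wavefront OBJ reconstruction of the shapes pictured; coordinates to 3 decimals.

v 0.629 2.371 -1.621
v 0.025 2.083 -0.058
v 1.648 4.008 -0.927
v 1.044 3.721 0.636
v 2.236 1.199 -1.216
v 1.632 0.912 0.347
v 3.255 2.837 -0.522
v 2.651 2.549 1.041
v 0.453 -2.419 0.148
v 0.984 -2.498 2.261
v 0.661 -1.451 0.132
v 1.192 -1.53 2.245
v 2.508 -2.87 -0.385
v 3.039 -2.949 1.728
v 2.716 -1.902 -0.401
v 3.247 -1.981 1.712
v -2.919 -2.415 2.664
v -2.258 -2.618 2.027
v -1.861 -2.905 3.916
v -2.18 -2.217 2.118
v -2.248 -1.856 2.316
v -2.449 -1.605 2.584
v -2.743 -1.515 2.868
v -3.072 -1.603 3.111
v -3.37 -1.852 3.266
v -3.579 -2.213 3.301
v -3.657 -2.613 3.211
v -3.589 -2.975 3.012
v -3.388 -3.226 2.744
v -3.094 -3.316 2.46
v -2.766 -3.228 2.217
v -2.467 -2.979 2.062
v -4.071 2.172 1.327
v -3.793 1.516 2.914
v -4.695 2.631 1.626
v -4.417 1.975 3.213
v -3.283 3.085 1.567
v -3.005 2.429 3.154
v -3.907 3.544 1.866
v -3.629 2.888 3.453
f 2 4 1
f 5 2 1
f 1 4 3
f 3 5 1
f 2 8 4
f 6 2 5
f 6 8 2
f 4 8 3
f 7 5 3
f 3 8 7
f 7 6 5
f 8 6 7
f 10 12 9
f 13 10 9
f 9 12 11
f 11 13 9
f 10 16 12
f 14 10 13
f 14 16 10
f 12 16 11
f 15 13 11
f 11 16 15
f 15 14 13
f 16 14 15
f 18 17 20
f 18 20 19
f 20 17 21
f 20 21 19
f 21 17 22
f 21 22 19
f 22 17 23
f 22 23 19
f 23 17 24
f 23 24 19
f 24 17 25
f 24 25 19
f 25 17 26
f 25 26 19
f 26 17 27
f 26 27 19
f 27 17 28
f 27 28 19
f 28 17 29
f 28 29 19
f 29 17 30
f 29 30 19
f 30 17 31
f 30 31 19
f 31 17 32
f 31 32 19
f 32 17 18
f 32 18 19
f 34 36 33
f 37 34 33
f 33 36 35
f 35 37 33
f 34 40 36
f 38 34 37
f 38 40 34
f 36 40 35
f 39 37 35
f 35 40 39
f 39 38 37
f 40 38 39



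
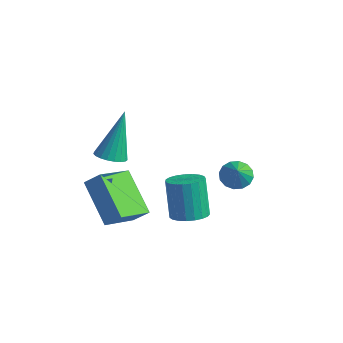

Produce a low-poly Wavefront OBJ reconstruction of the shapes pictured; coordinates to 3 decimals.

v 1.413 -2.549 -2.263
v 1.955 -2.067 -2.183
v 1.429 -1.729 -0.657
v 0.887 -2.211 -0.737
v 1.734 -1.894 -2.298
v 1.207 -1.556 -0.771
v 1.457 -1.835 -2.407
v 0.93 -1.496 -0.88
v 1.172 -1.899 -2.491
v 0.645 -1.56 -0.964
v 0.929 -2.075 -2.535
v 0.403 -1.737 -1.009
v 0.77 -2.334 -2.533
v 0.243 -1.995 -1.006
v 0.722 -2.629 -2.484
v 0.195 -2.291 -0.957
v 0.794 -2.911 -2.397
v 0.267 -2.573 -0.87
v 0.972 -3.13 -2.287
v 0.446 -2.792 -0.76
v 1.227 -3.249 -2.172
v 0.701 -2.911 -0.646
v 1.514 -3.247 -2.074
v 0.988 -2.909 -0.547
v 1.784 -3.124 -2.008
v 1.257 -2.786 -0.481
v 1.99 -2.902 -1.986
v 1.463 -2.563 -0.46
v 2.095 -2.618 -2.013
v 1.569 -2.28 -0.486
v 2.083 -2.323 -2.082
v 1.557 -1.985 -0.556
v -1.804 -3.679 -4
v -3.399 -3.151 -2.74
v -1.84 -2.138 -4.692
v -3.435 -1.609 -3.432
v -1.225 -3.391 -3.388
v -2.82 -2.862 -2.128
v -1.261 -1.849 -4.08
v -2.856 -1.321 -2.82
v -1.944 -3.168 -0.436
v -1.424 -3.495 -0.256
v -2.056 -2.272 1.516
v -1.318 -3.271 -0.352
v -1.32 -3.029 -0.464
v -1.43 -2.811 -0.57
v -1.629 -2.655 -0.653
v -1.882 -2.588 -0.698
v -2.146 -2.621 -0.699
v -2.375 -2.748 -0.653
v -2.53 -2.948 -0.57
v -2.583 -3.186 -0.464
v -2.526 -3.421 -0.353
v -2.368 -3.612 -0.256
v -2.136 -3.727 -0.19
v -1.872 -3.744 -0.167
v -1.62 -3.662 -0.19
v 0.433 1.111 -2.717
v 0.962 1.498 -2.796
v 0.887 0.649 -1.943
v 0.76 1.667 -2.578
v 0.471 1.687 -2.396
v 0.172 1.552 -2.301
v -0.057 1.3 -2.317
v -0.155 0.996 -2.441
v -0.096 0.724 -2.638
v 0.105 0.555 -2.857
v 0.394 0.536 -3.038
v 0.694 0.67 -3.133
v 0.923 0.923 -3.117
v 1.021 1.226 -2.994
f 2 1 5
f 2 5 3
f 3 5 6
f 3 6 4
f 5 1 7
f 5 7 6
f 6 7 8
f 6 8 4
f 7 1 9
f 7 9 8
f 8 9 10
f 8 10 4
f 9 1 11
f 9 11 10
f 10 11 12
f 10 12 4
f 11 1 13
f 11 13 12
f 12 13 14
f 12 14 4
f 13 1 15
f 13 15 14
f 14 15 16
f 14 16 4
f 15 1 17
f 15 17 16
f 16 17 18
f 16 18 4
f 17 1 19
f 17 19 18
f 18 19 20
f 18 20 4
f 19 1 21
f 19 21 20
f 20 21 22
f 20 22 4
f 21 1 23
f 21 23 22
f 22 23 24
f 22 24 4
f 23 1 25
f 23 25 24
f 24 25 26
f 24 26 4
f 25 1 27
f 25 27 26
f 26 27 28
f 26 28 4
f 27 1 29
f 27 29 28
f 28 29 30
f 28 30 4
f 29 1 31
f 29 31 30
f 30 31 32
f 30 32 4
f 31 1 2
f 31 2 32
f 32 2 3
f 32 3 4
f 34 36 33
f 37 34 33
f 33 36 35
f 35 37 33
f 34 40 36
f 38 34 37
f 38 40 34
f 36 40 35
f 39 37 35
f 35 40 39
f 39 38 37
f 40 38 39
f 42 41 44
f 42 44 43
f 44 41 45
f 44 45 43
f 45 41 46
f 45 46 43
f 46 41 47
f 46 47 43
f 47 41 48
f 47 48 43
f 48 41 49
f 48 49 43
f 49 41 50
f 49 50 43
f 50 41 51
f 50 51 43
f 51 41 52
f 51 52 43
f 52 41 53
f 52 53 43
f 53 41 54
f 53 54 43
f 54 41 55
f 54 55 43
f 55 41 56
f 55 56 43
f 56 41 57
f 56 57 43
f 57 41 42
f 57 42 43
f 59 58 61
f 59 61 60
f 61 58 62
f 61 62 60
f 62 58 63
f 62 63 60
f 63 58 64
f 63 64 60
f 64 58 65
f 64 65 60
f 65 58 66
f 65 66 60
f 66 58 67
f 66 67 60
f 67 58 68
f 67 68 60
f 68 58 69
f 68 69 60
f 69 58 70
f 69 70 60
f 70 58 71
f 70 71 60
f 71 58 59
f 71 59 60



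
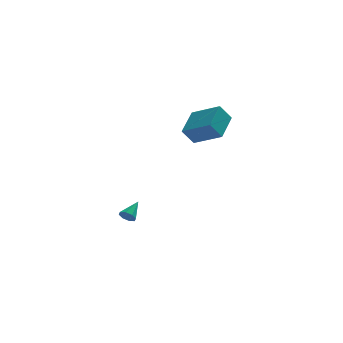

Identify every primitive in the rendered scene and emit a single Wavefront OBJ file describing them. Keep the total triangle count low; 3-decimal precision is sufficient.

v 1.992 -2.453 2.688
v 1.317 -2.548 3.639
v 2.802 -0.909 3.418
v 2.126 -1.005 4.369
v 3.334 -3.555 3.531
v 2.658 -3.651 4.482
v 4.143 -2.012 4.261
v 3.468 -2.107 5.212
v -1.469 -0.903 -3.478
v -1.038 -1.226 -3.516
v -0.731 0.003 -2.802
v -1.068 -0.964 -3.834
v -1.333 -0.667 -3.944
v -1.677 -0.507 -3.781
v -1.9 -0.58 -3.44
v -1.87 -0.842 -3.122
v -1.605 -1.14 -3.012
v -1.261 -1.299 -3.175
f 2 4 1
f 5 2 1
f 1 4 3
f 3 5 1
f 2 8 4
f 6 2 5
f 6 8 2
f 4 8 3
f 7 5 3
f 3 8 7
f 7 6 5
f 8 6 7
f 10 9 12
f 10 12 11
f 12 9 13
f 12 13 11
f 13 9 14
f 13 14 11
f 14 9 15
f 14 15 11
f 15 9 16
f 15 16 11
f 16 9 17
f 16 17 11
f 17 9 18
f 17 18 11
f 18 9 10
f 18 10 11



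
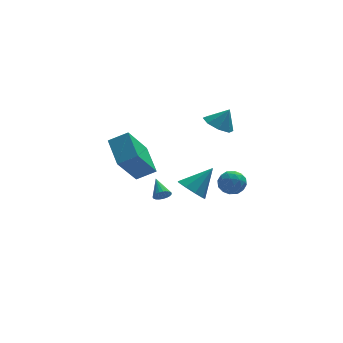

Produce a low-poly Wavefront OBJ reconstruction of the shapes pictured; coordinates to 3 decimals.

v -4.365 -4.775 2.765
v -3.421 -4.907 3.272
v -4.523 -3.232 3.461
v -3.578 -3.364 3.968
v -3.322 -3.896 1.052
v -2.377 -4.028 1.559
v -3.479 -2.353 1.748
v -2.535 -2.485 2.255
v -0.246 -1.919 -1.356
v 0.295 -1.683 -1.982
v 0.926 -1.501 -0.184
v -0.034 -1.224 -1.816
v -0.462 -1.09 -1.436
v -0.789 -1.344 -1.018
v -0.862 -1.867 -0.759
v -0.647 -2.414 -0.779
v -0.244 -2.73 -1.069
v 0.158 -2.666 -1.494
v 0.371 -2.252 -1.854
v -1.035 1.264 -3.647
v -0.832 1.059 -3.239
v -1.145 2.336 -3.053
v -0.665 1.131 -3.339
v -0.561 1.227 -3.492
v -0.54 1.329 -3.672
v -0.604 1.42 -3.847
v -0.742 1.484 -3.988
v -0.932 1.51 -4.07
v -1.139 1.493 -4.079
v -1.328 1.437 -4.013
v -1.466 1.352 -3.884
v -1.53 1.251 -3.714
v -1.508 1.152 -3.532
v -1.405 1.073 -3.37
v -1.237 1.027 -3.256
v -1.035 1.022 -3.21
v 1.588 -0.517 -1.364
v 2.294 -0.194 -1.405
v 1.886 -1.286 -2.315
v 2.592 -0.963 -2.356
v 2.4 -1.402 -1.743
v 2.216 -0.926 -1.155
v 1.964 -0.554 -2.565
v 1.78 -0.078 -1.977
v 2.527 -0.216 -2.147
v 2.796 -0.74 -1.639
v 1.384 -0.74 -2.081
v 1.653 -1.264 -1.573
v 1.915 -0.288 -1.301
v 2.265 -1.192 -2.419
v 2.152 -1.45 -2.059
v 2.568 -1.26 -2.083
v 1.869 -0.719 -1.154
v 2.284 -0.528 -1.178
v 2.346 -1.238 -1.377
v 1.896 -0.952 -2.542
v 2.311 -0.761 -2.566
v 1.612 -0.22 -1.637
v 2.028 -0.03 -1.661
v 1.834 -0.242 -2.343
v 2.467 -0.111 -1.761
v 2.642 -0.563 -2.32
v 2.273 -0.322 -2.443
v 2.164 -0.043 -2.097
v 2.625 -0.419 -1.462
v 2.8 -0.871 -2.021
v 2.687 -1.129 -1.661
v 2.579 -0.849 -1.315
v 2.762 -0.432 -1.898
v 1.38 -0.609 -1.699
v 1.555 -1.061 -2.258
v 1.601 -0.631 -2.405
v 1.493 -0.351 -2.059
v 1.538 -0.917 -1.4
v 1.713 -1.369 -1.959
v 2.016 -1.437 -1.623
v 1.907 -1.158 -1.277
v 1.418 -1.048 -1.822
v 1.065 -1.904 3.124
v 1.683 -1.483 2.741
v 1.635 -1.876 4.076
v 1.24 -1.092 2.996
v 0.694 -1.177 3.325
v 0.366 -1.688 3.537
v 0.447 -2.325 3.507
v 0.89 -2.715 3.253
v 1.435 -2.63 2.923
v 1.764 -2.12 2.711
f 2 4 1
f 5 2 1
f 1 4 3
f 3 5 1
f 2 8 4
f 6 2 5
f 6 8 2
f 4 8 3
f 7 5 3
f 3 8 7
f 7 6 5
f 8 6 7
f 10 9 12
f 10 12 11
f 12 9 13
f 12 13 11
f 13 9 14
f 13 14 11
f 14 9 15
f 14 15 11
f 15 9 16
f 15 16 11
f 16 9 17
f 16 17 11
f 17 9 18
f 17 18 11
f 18 9 19
f 18 19 11
f 19 9 10
f 19 10 11
f 21 20 23
f 21 23 22
f 23 20 24
f 23 24 22
f 24 20 25
f 24 25 22
f 25 20 26
f 25 26 22
f 26 20 27
f 26 27 22
f 27 20 28
f 27 28 22
f 28 20 29
f 28 29 22
f 29 20 30
f 29 30 22
f 30 20 31
f 30 31 22
f 31 20 32
f 31 32 22
f 32 20 33
f 32 33 22
f 33 20 34
f 33 34 22
f 34 20 35
f 34 35 22
f 35 20 36
f 35 36 22
f 36 20 21
f 36 21 22
f 37 74 53
f 74 48 77
f 53 77 42
f 74 77 53
f 37 53 49
f 53 42 54
f 49 54 38
f 53 54 49
f 37 49 58
f 49 38 59
f 58 59 44
f 49 59 58
f 37 58 70
f 58 44 73
f 70 73 47
f 58 73 70
f 37 70 74
f 70 47 78
f 74 78 48
f 70 78 74
f 38 54 65
f 54 42 68
f 65 68 46
f 54 68 65
f 42 77 55
f 77 48 76
f 55 76 41
f 77 76 55
f 48 78 75
f 78 47 71
f 75 71 39
f 78 71 75
f 47 73 72
f 73 44 60
f 72 60 43
f 73 60 72
f 44 59 64
f 59 38 61
f 64 61 45
f 59 61 64
f 40 66 52
f 66 46 67
f 52 67 41
f 66 67 52
f 40 52 50
f 52 41 51
f 50 51 39
f 52 51 50
f 40 50 57
f 50 39 56
f 57 56 43
f 50 56 57
f 40 57 62
f 57 43 63
f 62 63 45
f 57 63 62
f 40 62 66
f 62 45 69
f 66 69 46
f 62 69 66
f 41 67 55
f 67 46 68
f 55 68 42
f 67 68 55
f 39 51 75
f 51 41 76
f 75 76 48
f 51 76 75
f 43 56 72
f 56 39 71
f 72 71 47
f 56 71 72
f 45 63 64
f 63 43 60
f 64 60 44
f 63 60 64
f 46 69 65
f 69 45 61
f 65 61 38
f 69 61 65
f 80 79 82
f 80 82 81
f 82 79 83
f 82 83 81
f 83 79 84
f 83 84 81
f 84 79 85
f 84 85 81
f 85 79 86
f 85 86 81
f 86 79 87
f 86 87 81
f 87 79 88
f 87 88 81
f 88 79 80
f 88 80 81



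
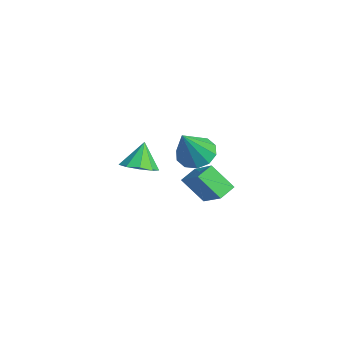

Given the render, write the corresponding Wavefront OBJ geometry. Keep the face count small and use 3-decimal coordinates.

v 0.446 -1.323 1.985
v 1.277 -1.047 1.779
v 1.154 -2.197 3.675
v 1.036 -0.651 2.085
v 0.569 -0.511 2.353
v 0.055 -0.681 2.481
v -0.31 -1.097 2.419
v -0.386 -1.599 2.191
v -0.144 -1.995 1.885
v 0.323 -2.135 1.617
v 0.837 -1.965 1.489
v 1.201 -1.549 1.551
v -0.264 -3.613 1.14
v 0.488 -3.81 1.532
v -0.756 -3.187 2.3
v 0.503 -3.249 1.332
v 0.159 -2.859 1.043
v -0.382 -2.822 0.799
v -0.868 -3.155 0.715
v -1.071 -3.702 0.83
v -0.897 -4.208 1.09
v -0.426 -4.435 1.374
v 0.121 -4.278 1.548
v -3.373 -0.656 -2.372
v -1.894 -0.402 -1.24
v -3.746 0.113 -2.057
v -2.266 0.366 -0.925
v -2.654 0.154 -3.495
v -1.174 0.407 -2.363
v -3.026 0.922 -3.18
v -1.547 1.176 -2.048
f 2 1 4
f 2 4 3
f 4 1 5
f 4 5 3
f 5 1 6
f 5 6 3
f 6 1 7
f 6 7 3
f 7 1 8
f 7 8 3
f 8 1 9
f 8 9 3
f 9 1 10
f 9 10 3
f 10 1 11
f 10 11 3
f 11 1 12
f 11 12 3
f 12 1 2
f 12 2 3
f 14 13 16
f 14 16 15
f 16 13 17
f 16 17 15
f 17 13 18
f 17 18 15
f 18 13 19
f 18 19 15
f 19 13 20
f 19 20 15
f 20 13 21
f 20 21 15
f 21 13 22
f 21 22 15
f 22 13 23
f 22 23 15
f 23 13 14
f 23 14 15
f 25 27 24
f 28 25 24
f 24 27 26
f 26 28 24
f 25 31 27
f 29 25 28
f 29 31 25
f 27 31 26
f 30 28 26
f 26 31 30
f 30 29 28
f 31 29 30



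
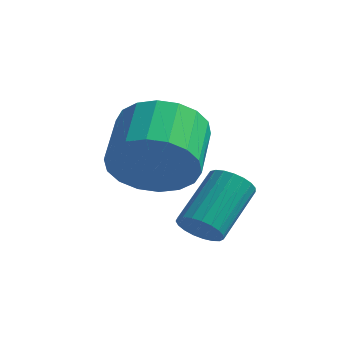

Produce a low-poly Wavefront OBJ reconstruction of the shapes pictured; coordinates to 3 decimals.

v -2.56 0.541 1.908
v -2.203 1.056 1.078
v -2.643 2.334 1.682
v -3 1.819 2.512
v -2.64 0.961 0.96
v -3.08 2.239 1.564
v -3.061 0.783 1.03
v -3.501 2.061 1.633
v -3.384 0.557 1.274
v -3.824 1.835 1.877
v -3.543 0.328 1.643
v -3.983 1.606 2.246
v -3.507 0.141 2.065
v -3.947 1.419 2.668
v -3.284 0.033 2.456
v -3.724 1.311 3.059
v -2.917 0.026 2.738
v -3.357 1.304 3.342
v -2.48 0.121 2.856
v -2.92 1.399 3.46
v -2.059 0.299 2.787
v -2.499 1.577 3.39
v -1.736 0.525 2.543
v -2.176 1.803 3.146
v -1.577 0.754 2.174
v -2.017 2.032 2.777
v -1.613 0.941 1.752
v -2.053 2.219 2.355
v -1.836 1.049 1.361
v -2.276 2.327 1.964
v -1.39 0.428 0.347
v -0.869 0.278 0.486
v -0.748 1.543 1.392
v -1.27 1.692 1.253
v -0.833 0.41 0.298
v -0.712 1.674 1.203
v -0.893 0.545 0.117
v -0.773 1.809 1.023
v -1.039 0.659 -0.023
v -0.919 1.924 0.883
v -1.246 0.734 -0.099
v -1.126 1.998 0.807
v -1.478 0.755 -0.098
v -1.358 2.02 0.807
v -1.695 0.72 -0.021
v -1.574 1.985 0.885
v -1.859 0.635 0.121
v -1.738 1.899 1.027
v -1.942 0.513 0.301
v -1.821 1.778 1.207
v -1.929 0.377 0.49
v -1.809 1.641 1.396
v -1.824 0.25 0.654
v -1.703 1.514 1.559
v -1.643 0.153 0.764
v -1.523 1.417 1.67
v -1.419 0.104 0.803
v -1.298 1.368 1.709
v -1.19 0.111 0.763
v -1.069 1.375 1.669
v -0.995 0.173 0.651
v -0.874 1.437 1.557
f 2 1 5
f 2 5 3
f 3 5 6
f 3 6 4
f 5 1 7
f 5 7 6
f 6 7 8
f 6 8 4
f 7 1 9
f 7 9 8
f 8 9 10
f 8 10 4
f 9 1 11
f 9 11 10
f 10 11 12
f 10 12 4
f 11 1 13
f 11 13 12
f 12 13 14
f 12 14 4
f 13 1 15
f 13 15 14
f 14 15 16
f 14 16 4
f 15 1 17
f 15 17 16
f 16 17 18
f 16 18 4
f 17 1 19
f 17 19 18
f 18 19 20
f 18 20 4
f 19 1 21
f 19 21 20
f 20 21 22
f 20 22 4
f 21 1 23
f 21 23 22
f 22 23 24
f 22 24 4
f 23 1 25
f 23 25 24
f 24 25 26
f 24 26 4
f 25 1 27
f 25 27 26
f 26 27 28
f 26 28 4
f 27 1 29
f 27 29 28
f 28 29 30
f 28 30 4
f 29 1 2
f 29 2 30
f 30 2 3
f 30 3 4
f 32 31 35
f 32 35 33
f 33 35 36
f 33 36 34
f 35 31 37
f 35 37 36
f 36 37 38
f 36 38 34
f 37 31 39
f 37 39 38
f 38 39 40
f 38 40 34
f 39 31 41
f 39 41 40
f 40 41 42
f 40 42 34
f 41 31 43
f 41 43 42
f 42 43 44
f 42 44 34
f 43 31 45
f 43 45 44
f 44 45 46
f 44 46 34
f 45 31 47
f 45 47 46
f 46 47 48
f 46 48 34
f 47 31 49
f 47 49 48
f 48 49 50
f 48 50 34
f 49 31 51
f 49 51 50
f 50 51 52
f 50 52 34
f 51 31 53
f 51 53 52
f 52 53 54
f 52 54 34
f 53 31 55
f 53 55 54
f 54 55 56
f 54 56 34
f 55 31 57
f 55 57 56
f 56 57 58
f 56 58 34
f 57 31 59
f 57 59 58
f 58 59 60
f 58 60 34
f 59 31 61
f 59 61 60
f 60 61 62
f 60 62 34
f 61 31 32
f 61 32 62
f 62 32 33
f 62 33 34



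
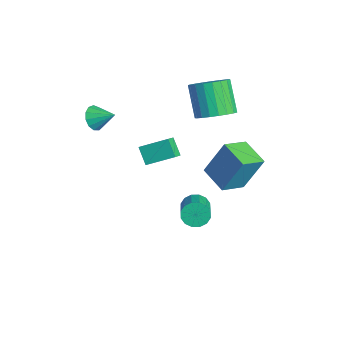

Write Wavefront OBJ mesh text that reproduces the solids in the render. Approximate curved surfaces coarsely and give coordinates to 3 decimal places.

v -2.679 -3.372 2.47
v -2.251 -3.293 1.834
v -1.941 -2.548 3.07
v -2.565 -2.994 1.809
v -2.914 -2.815 1.993
v -3.189 -2.813 2.329
v -3.303 -2.989 2.709
v -3.218 -3.286 3.013
v -2.962 -3.611 3.145
v -2.617 -3.86 3.062
v -2.291 -3.954 2.791
v -2.089 -3.864 2.418
v -2.074 -3.618 2.062
v 2.506 0.552 1.591
v 2.779 1.471 3.515
v 1.993 1.831 1.053
v 2.266 2.751 2.977
v 3.974 0.969 1.183
v 4.247 1.889 3.107
v 3.461 2.249 0.645
v 3.734 3.168 2.569
v -3.601 -0.575 -1.152
v -3.048 0.812 -0.426
v -2.826 -0.444 -1.991
v -2.273 0.943 -1.265
v -3.027 -1.043 -0.695
v -2.474 0.344 0.031
v -2.252 -0.912 -1.534
v -1.699 0.475 -0.808
v -1.558 2.581 2.06
v -0.889 3.274 2.549
v -2.113 3.312 4.169
v -2.782 2.619 3.68
v -1.168 3.551 2.332
v -2.392 3.589 3.952
v -1.515 3.66 2.068
v -2.738 3.698 3.687
v -1.868 3.583 1.802
v -3.092 3.621 3.422
v -2.169 3.332 1.582
v -3.392 3.37 3.201
v -2.363 2.952 1.443
v -3.587 2.99 3.063
v -2.419 2.507 1.412
v -3.642 2.545 3.031
v -2.325 2.076 1.492
v -3.549 2.114 3.112
v -2.099 1.731 1.671
v -3.323 1.769 3.291
v -1.78 1.534 1.917
v -3.003 1.572 3.537
v -1.422 1.517 2.188
v -2.646 1.555 3.808
v -1.088 1.685 2.437
v -2.311 1.723 4.056
v -0.835 2.007 2.62
v -2.058 2.045 4.24
v -0.707 2.429 2.707
v -1.93 2.467 4.327
v -0.726 2.877 2.682
v -1.95 2.915 4.301
v 0.271 0.904 -3.255
v 0.534 0.627 -3.912
v 2.072 0.119 -3.082
v 1.809 0.396 -2.425
v 0.653 1.001 -3.904
v 2.192 0.494 -3.075
v 0.671 1.35 -3.723
v 2.209 0.842 -2.893
v 0.581 1.579 -3.416
v 2.119 1.071 -2.586
v 0.408 1.627 -3.066
v 1.946 1.119 -2.236
v 0.198 1.481 -2.766
v 1.736 0.974 -1.937
v 0.008 1.181 -2.598
v 1.546 0.673 -1.768
v -0.112 0.806 -2.605
v 1.427 0.299 -1.776
v -0.129 0.458 -2.787
v 1.409 -0.05 -1.957
v -0.039 0.229 -3.094
v 1.499 -0.279 -2.264
v 0.134 0.181 -3.444
v 1.672 -0.327 -2.614
v 0.344 0.326 -3.743
v 1.882 -0.181 -2.914
f 2 1 4
f 2 4 3
f 4 1 5
f 4 5 3
f 5 1 6
f 5 6 3
f 6 1 7
f 6 7 3
f 7 1 8
f 7 8 3
f 8 1 9
f 8 9 3
f 9 1 10
f 9 10 3
f 10 1 11
f 10 11 3
f 11 1 12
f 11 12 3
f 12 1 13
f 12 13 3
f 13 1 2
f 13 2 3
f 15 17 14
f 18 15 14
f 14 17 16
f 16 18 14
f 15 21 17
f 19 15 18
f 19 21 15
f 17 21 16
f 20 18 16
f 16 21 20
f 20 19 18
f 21 19 20
f 23 25 22
f 26 23 22
f 22 25 24
f 24 26 22
f 23 29 25
f 27 23 26
f 27 29 23
f 25 29 24
f 28 26 24
f 24 29 28
f 28 27 26
f 29 27 28
f 31 30 34
f 31 34 32
f 32 34 35
f 32 35 33
f 34 30 36
f 34 36 35
f 35 36 37
f 35 37 33
f 36 30 38
f 36 38 37
f 37 38 39
f 37 39 33
f 38 30 40
f 38 40 39
f 39 40 41
f 39 41 33
f 40 30 42
f 40 42 41
f 41 42 43
f 41 43 33
f 42 30 44
f 42 44 43
f 43 44 45
f 43 45 33
f 44 30 46
f 44 46 45
f 45 46 47
f 45 47 33
f 46 30 48
f 46 48 47
f 47 48 49
f 47 49 33
f 48 30 50
f 48 50 49
f 49 50 51
f 49 51 33
f 50 30 52
f 50 52 51
f 51 52 53
f 51 53 33
f 52 30 54
f 52 54 53
f 53 54 55
f 53 55 33
f 54 30 56
f 54 56 55
f 55 56 57
f 55 57 33
f 56 30 58
f 56 58 57
f 57 58 59
f 57 59 33
f 58 30 60
f 58 60 59
f 59 60 61
f 59 61 33
f 60 30 31
f 60 31 61
f 61 31 32
f 61 32 33
f 63 62 66
f 63 66 64
f 64 66 67
f 64 67 65
f 66 62 68
f 66 68 67
f 67 68 69
f 67 69 65
f 68 62 70
f 68 70 69
f 69 70 71
f 69 71 65
f 70 62 72
f 70 72 71
f 71 72 73
f 71 73 65
f 72 62 74
f 72 74 73
f 73 74 75
f 73 75 65
f 74 62 76
f 74 76 75
f 75 76 77
f 75 77 65
f 76 62 78
f 76 78 77
f 77 78 79
f 77 79 65
f 78 62 80
f 78 80 79
f 79 80 81
f 79 81 65
f 80 62 82
f 80 82 81
f 81 82 83
f 81 83 65
f 82 62 84
f 82 84 83
f 83 84 85
f 83 85 65
f 84 62 86
f 84 86 85
f 85 86 87
f 85 87 65
f 86 62 63
f 86 63 87
f 87 63 64
f 87 64 65



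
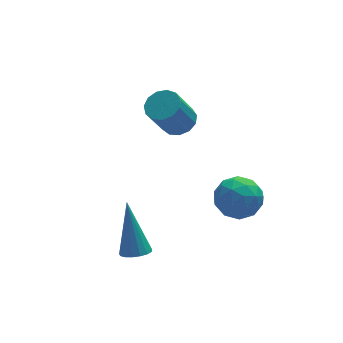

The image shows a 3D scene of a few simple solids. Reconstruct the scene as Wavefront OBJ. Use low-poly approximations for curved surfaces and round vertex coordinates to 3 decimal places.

v 2.783 0.783 0.378
v 3.498 0.662 1.002
v 1.982 -0.342 1.078
v 2.697 -0.463 1.702
v 2.169 0.335 1.727
v 2.664 1.03 1.295
v 2.816 -0.71 0.785
v 3.311 -0.015 0.353
v 3.518 -0.261 1.254
v 3.119 0.386 1.836
v 2.361 -0.066 0.244
v 1.962 0.581 0.826
v 3.211 0.821 0.629
v 2.269 -0.501 1.451
v 1.959 -0.032 1.466
v 2.379 -0.103 1.833
v 2.721 1.038 0.801
v 3.141 0.967 1.168
v 2.36 0.774 1.593
v 2.339 -0.647 0.912
v 2.759 -0.718 1.279
v 3.101 0.423 0.247
v 3.521 0.352 0.614
v 3.12 -0.454 0.487
v 3.643 0.208 1.144
v 3.172 -0.453 1.555
v 3.242 -0.599 1.016
v 3.533 -0.19 0.762
v 3.408 0.588 1.486
v 2.937 -0.074 1.897
v 2.627 0.395 1.912
v 2.918 0.804 1.658
v 3.42 0.045 1.634
v 2.543 0.394 0.183
v 2.072 -0.268 0.594
v 2.562 -0.484 0.422
v 2.853 -0.075 0.168
v 2.308 0.773 0.525
v 1.837 0.112 0.936
v 1.947 0.51 1.318
v 2.238 0.919 1.064
v 2.06 0.275 0.446
v -1.352 -0.894 0.024
v -0.983 -0.497 -0.181
v -1.368 0.114 1.956
v -1.232 -0.391 -0.238
v -1.51 -0.4 -0.236
v -1.751 -0.522 -0.174
v -1.901 -0.73 -0.066
v -1.926 -0.975 0.061
v -1.819 -1.202 0.18
v -1.605 -1.358 0.264
v -1.333 -1.408 0.292
v -1.066 -1.34 0.259
v -0.864 -1.17 0.172
v -0.775 -0.937 0.051
v -0.817 -0.694 -0.077
v 1.659 3.857 2.626
v 2.149 3.342 2.741
v 1.411 2.948 4.128
v 0.921 3.463 4.014
v 2.295 3.679 2.914
v 1.556 3.285 4.301
v 2.238 4.072 2.996
v 1.5 3.678 4.383
v 1.998 4.397 2.96
v 1.26 4.003 4.347
v 1.65 4.551 2.819
v 0.912 4.157 4.206
v 1.305 4.484 2.616
v 0.567 4.09 4.003
v 1.073 4.218 2.417
v 0.334 3.824 3.804
v 1.026 3.837 2.284
v 0.288 3.444 3.671
v 1.181 3.463 2.26
v 0.442 3.069 3.647
v 1.487 3.214 2.352
v 0.749 2.82 3.739
v 1.848 3.169 2.532
v 1.11 2.775 3.919
f 1 38 17
f 38 12 41
f 17 41 6
f 38 41 17
f 1 17 13
f 17 6 18
f 13 18 2
f 17 18 13
f 1 13 22
f 13 2 23
f 22 23 8
f 13 23 22
f 1 22 34
f 22 8 37
f 34 37 11
f 22 37 34
f 1 34 38
f 34 11 42
f 38 42 12
f 34 42 38
f 2 18 29
f 18 6 32
f 29 32 10
f 18 32 29
f 6 41 19
f 41 12 40
f 19 40 5
f 41 40 19
f 12 42 39
f 42 11 35
f 39 35 3
f 42 35 39
f 11 37 36
f 37 8 24
f 36 24 7
f 37 24 36
f 8 23 28
f 23 2 25
f 28 25 9
f 23 25 28
f 4 30 16
f 30 10 31
f 16 31 5
f 30 31 16
f 4 16 14
f 16 5 15
f 14 15 3
f 16 15 14
f 4 14 21
f 14 3 20
f 21 20 7
f 14 20 21
f 4 21 26
f 21 7 27
f 26 27 9
f 21 27 26
f 4 26 30
f 26 9 33
f 30 33 10
f 26 33 30
f 5 31 19
f 31 10 32
f 19 32 6
f 31 32 19
f 3 15 39
f 15 5 40
f 39 40 12
f 15 40 39
f 7 20 36
f 20 3 35
f 36 35 11
f 20 35 36
f 9 27 28
f 27 7 24
f 28 24 8
f 27 24 28
f 10 33 29
f 33 9 25
f 29 25 2
f 33 25 29
f 44 43 46
f 44 46 45
f 46 43 47
f 46 47 45
f 47 43 48
f 47 48 45
f 48 43 49
f 48 49 45
f 49 43 50
f 49 50 45
f 50 43 51
f 50 51 45
f 51 43 52
f 51 52 45
f 52 43 53
f 52 53 45
f 53 43 54
f 53 54 45
f 54 43 55
f 54 55 45
f 55 43 56
f 55 56 45
f 56 43 57
f 56 57 45
f 57 43 44
f 57 44 45
f 59 58 62
f 59 62 60
f 60 62 63
f 60 63 61
f 62 58 64
f 62 64 63
f 63 64 65
f 63 65 61
f 64 58 66
f 64 66 65
f 65 66 67
f 65 67 61
f 66 58 68
f 66 68 67
f 67 68 69
f 67 69 61
f 68 58 70
f 68 70 69
f 69 70 71
f 69 71 61
f 70 58 72
f 70 72 71
f 71 72 73
f 71 73 61
f 72 58 74
f 72 74 73
f 73 74 75
f 73 75 61
f 74 58 76
f 74 76 75
f 75 76 77
f 75 77 61
f 76 58 78
f 76 78 77
f 77 78 79
f 77 79 61
f 78 58 80
f 78 80 79
f 79 80 81
f 79 81 61
f 80 58 59
f 80 59 81
f 81 59 60
f 81 60 61



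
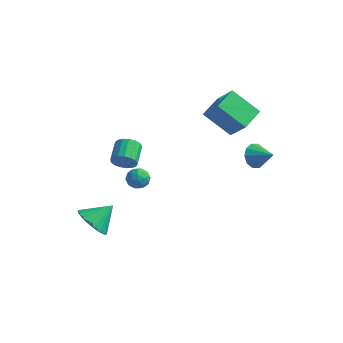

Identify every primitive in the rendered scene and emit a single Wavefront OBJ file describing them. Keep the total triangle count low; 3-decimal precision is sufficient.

v 2.274 2.507 0.688
v 2.664 2.775 0.08
v 3.366 2.333 1.312
v 2.56 3.144 0.363
v 2.348 3.269 0.77
v 2.107 3.103 1.146
v 1.93 2.709 1.346
v 1.884 2.238 1.295
v 1.987 1.87 1.012
v 2.2 1.745 0.605
v 2.441 1.911 0.23
v 2.618 2.304 0.03
v -1.076 -3.341 1.855
v -0.77 -3.26 2.4
v -0.79 -4.32 1.84
v -0.484 -4.239 2.385
v -1.114 -4.22 2.372
v -1.291 -3.615 2.381
v -0.269 -3.965 1.859
v -0.446 -3.36 1.868
v -0.271 -3.646 2.403
v -0.793 -3.803 2.72
v -0.767 -3.777 1.52
v -1.289 -3.934 1.837
v -0.948 -3.214 2.129
v -0.612 -4.366 2.111
v -0.983 -4.355 2.103
v -0.802 -4.307 2.424
v -1.254 -3.423 2.118
v -1.074 -3.375 2.438
v -1.277 -3.94 2.422
v -0.486 -4.205 1.802
v -0.306 -4.157 2.122
v -0.758 -3.273 1.816
v -0.577 -3.225 2.137
v -0.283 -3.64 1.818
v -0.475 -3.394 2.451
v -0.307 -3.969 2.442
v -0.18 -3.808 2.133
v -0.284 -3.452 2.138
v -0.782 -3.486 2.637
v -0.613 -4.062 2.628
v -0.984 -4.051 2.62
v -1.088 -3.695 2.626
v -0.488 -3.713 2.639
v -0.947 -3.518 1.612
v -0.778 -4.094 1.603
v -0.472 -3.885 1.614
v -0.576 -3.529 1.62
v -1.253 -3.611 1.798
v -1.085 -4.186 1.789
v -1.276 -4.128 2.102
v -1.38 -3.772 2.107
v -1.072 -3.867 1.601
v -2.172 -2.801 2.089
v -1.879 -2.479 1.566
v -2.254 -1.418 2.009
v -2.548 -1.739 2.531
v -2.18 -2.542 1.46
v -2.556 -1.48 1.903
v -2.479 -2.663 1.498
v -2.855 -1.602 1.94
v -2.708 -2.817 1.671
v -3.084 -1.755 2.113
v -2.815 -2.966 1.94
v -3.19 -1.905 2.382
v -2.774 -3.078 2.243
v -3.149 -2.016 2.685
v -2.595 -3.126 2.51
v -2.971 -2.065 2.953
v -2.319 -3.1 2.682
v -2.695 -2.038 3.124
v -2.01 -3.005 2.717
v -2.386 -1.943 3.159
v -1.738 -2.863 2.608
v -2.114 -1.802 3.051
v -1.565 -2.708 2.381
v -1.941 -1.646 2.823
v -1.531 -2.573 2.086
v -1.907 -1.511 2.529
v -1.645 -2.491 1.792
v -2.02 -1.429 2.235
v -0.339 1.76 3.375
v 0.69 1.395 4.612
v -0.264 3.117 3.713
v 0.765 2.752 4.95
v 1.135 1.968 2.21
v 2.164 1.603 3.447
v 1.21 3.325 2.548
v 2.239 2.96 3.785
v -3.585 -3.601 -2.563
v -2.766 -4.208 -2.534
v -2.935 -2.679 -1.637
v -2.673 -3.95 -2.857
v -2.737 -3.631 -3.129
v -2.948 -3.307 -3.303
v -3.269 -3.034 -3.35
v -3.645 -2.859 -3.26
v -4.01 -2.812 -3.05
v -4.302 -2.902 -2.756
v -4.47 -3.112 -2.428
v -4.485 -3.408 -2.124
v -4.345 -3.736 -1.896
v -4.073 -4.041 -1.783
v -3.716 -4.27 -1.805
v -3.337 -4.384 -1.958
v -3.001 -4.362 -2.216
f 2 1 4
f 2 4 3
f 4 1 5
f 4 5 3
f 5 1 6
f 5 6 3
f 6 1 7
f 6 7 3
f 7 1 8
f 7 8 3
f 8 1 9
f 8 9 3
f 9 1 10
f 9 10 3
f 10 1 11
f 10 11 3
f 11 1 12
f 11 12 3
f 12 1 2
f 12 2 3
f 13 50 29
f 50 24 53
f 29 53 18
f 50 53 29
f 13 29 25
f 29 18 30
f 25 30 14
f 29 30 25
f 13 25 34
f 25 14 35
f 34 35 20
f 25 35 34
f 13 34 46
f 34 20 49
f 46 49 23
f 34 49 46
f 13 46 50
f 46 23 54
f 50 54 24
f 46 54 50
f 14 30 41
f 30 18 44
f 41 44 22
f 30 44 41
f 18 53 31
f 53 24 52
f 31 52 17
f 53 52 31
f 24 54 51
f 54 23 47
f 51 47 15
f 54 47 51
f 23 49 48
f 49 20 36
f 48 36 19
f 49 36 48
f 20 35 40
f 35 14 37
f 40 37 21
f 35 37 40
f 16 42 28
f 42 22 43
f 28 43 17
f 42 43 28
f 16 28 26
f 28 17 27
f 26 27 15
f 28 27 26
f 16 26 33
f 26 15 32
f 33 32 19
f 26 32 33
f 16 33 38
f 33 19 39
f 38 39 21
f 33 39 38
f 16 38 42
f 38 21 45
f 42 45 22
f 38 45 42
f 17 43 31
f 43 22 44
f 31 44 18
f 43 44 31
f 15 27 51
f 27 17 52
f 51 52 24
f 27 52 51
f 19 32 48
f 32 15 47
f 48 47 23
f 32 47 48
f 21 39 40
f 39 19 36
f 40 36 20
f 39 36 40
f 22 45 41
f 45 21 37
f 41 37 14
f 45 37 41
f 56 55 59
f 56 59 57
f 57 59 60
f 57 60 58
f 59 55 61
f 59 61 60
f 60 61 62
f 60 62 58
f 61 55 63
f 61 63 62
f 62 63 64
f 62 64 58
f 63 55 65
f 63 65 64
f 64 65 66
f 64 66 58
f 65 55 67
f 65 67 66
f 66 67 68
f 66 68 58
f 67 55 69
f 67 69 68
f 68 69 70
f 68 70 58
f 69 55 71
f 69 71 70
f 70 71 72
f 70 72 58
f 71 55 73
f 71 73 72
f 72 73 74
f 72 74 58
f 73 55 75
f 73 75 74
f 74 75 76
f 74 76 58
f 75 55 77
f 75 77 76
f 76 77 78
f 76 78 58
f 77 55 79
f 77 79 78
f 78 79 80
f 78 80 58
f 79 55 81
f 79 81 80
f 80 81 82
f 80 82 58
f 81 55 56
f 81 56 82
f 82 56 57
f 82 57 58
f 84 86 83
f 87 84 83
f 83 86 85
f 85 87 83
f 84 90 86
f 88 84 87
f 88 90 84
f 86 90 85
f 89 87 85
f 85 90 89
f 89 88 87
f 90 88 89
f 92 91 94
f 92 94 93
f 94 91 95
f 94 95 93
f 95 91 96
f 95 96 93
f 96 91 97
f 96 97 93
f 97 91 98
f 97 98 93
f 98 91 99
f 98 99 93
f 99 91 100
f 99 100 93
f 100 91 101
f 100 101 93
f 101 91 102
f 101 102 93
f 102 91 103
f 102 103 93
f 103 91 104
f 103 104 93
f 104 91 105
f 104 105 93
f 105 91 106
f 105 106 93
f 106 91 107
f 106 107 93
f 107 91 92
f 107 92 93

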